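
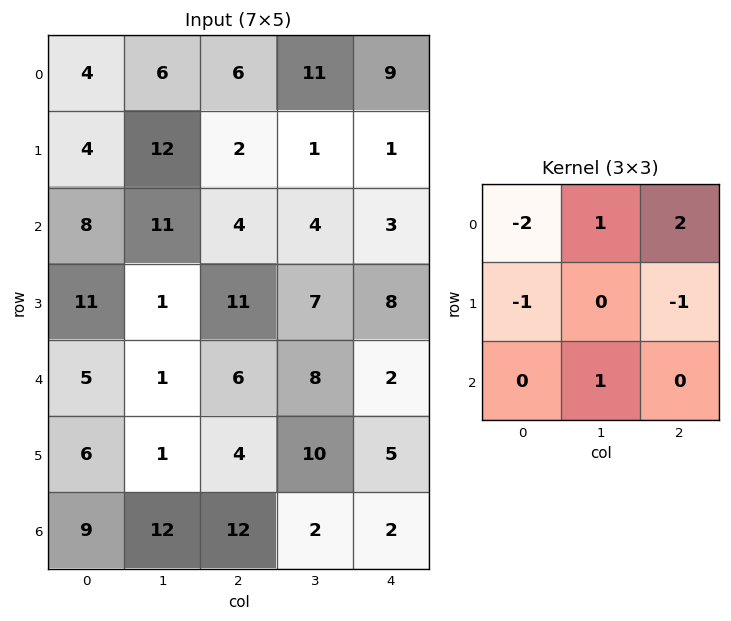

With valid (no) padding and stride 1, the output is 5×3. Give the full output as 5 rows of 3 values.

15 7 18
-3 -24 -1
-18 -12 -9
-9 18 3
5 21 -7

Output[0,0]: The receptive field on the input at this output position is [4 6 6 / 4 12 2 / 8 11 4]. Elementwise product with the kernel and sum: 4·-2 + 6·1 + 6·2 + 4·-1 + 2·-1 + 11·1.
Output[0,1]: The receptive field on the input at this output position is [6 6 11 / 12 2 1 / 11 4 4]. Elementwise product with the kernel and sum: 6·-2 + 6·1 + 11·2 + 12·-1 + 1·-1 + 4·1.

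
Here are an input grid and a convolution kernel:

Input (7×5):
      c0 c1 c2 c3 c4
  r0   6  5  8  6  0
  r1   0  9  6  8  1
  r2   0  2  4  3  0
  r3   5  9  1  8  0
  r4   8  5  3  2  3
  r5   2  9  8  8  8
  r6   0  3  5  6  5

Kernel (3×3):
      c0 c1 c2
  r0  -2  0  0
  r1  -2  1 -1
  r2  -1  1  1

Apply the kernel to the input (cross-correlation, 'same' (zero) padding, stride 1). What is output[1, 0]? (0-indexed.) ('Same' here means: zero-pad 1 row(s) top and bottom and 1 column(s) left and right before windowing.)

The receptive field on the zero-padded input at this output position is [0 6 5 / 0 0 9 / 0 0 2]. Elementwise product with the kernel and sum: 0·-2 + 0·-2 + 0·1 + 9·-1 + 0·-1 + 0·1 + 2·1.

-7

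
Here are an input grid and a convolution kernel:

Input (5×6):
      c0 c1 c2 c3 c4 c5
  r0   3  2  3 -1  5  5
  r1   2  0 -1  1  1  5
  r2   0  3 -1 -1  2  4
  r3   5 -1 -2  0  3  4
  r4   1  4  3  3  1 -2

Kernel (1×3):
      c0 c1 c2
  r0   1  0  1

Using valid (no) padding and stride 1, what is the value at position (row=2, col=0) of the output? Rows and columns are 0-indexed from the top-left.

-1

The receptive field on the input at this output position is [0 3 -1]. Elementwise product with the kernel and sum: 0·1 + -1·1.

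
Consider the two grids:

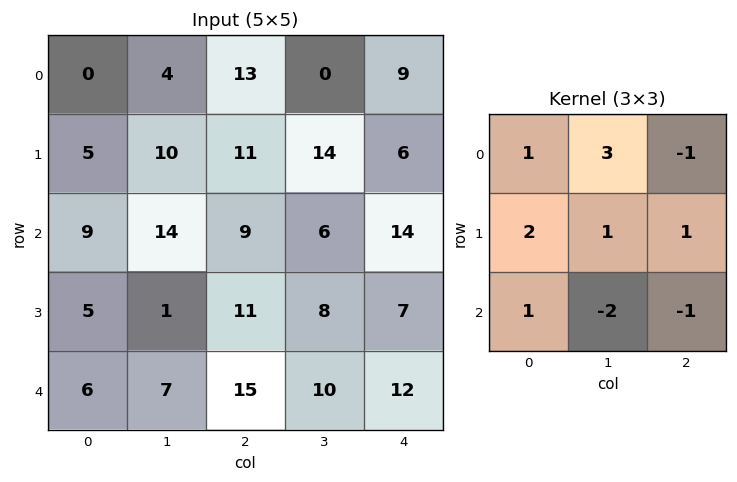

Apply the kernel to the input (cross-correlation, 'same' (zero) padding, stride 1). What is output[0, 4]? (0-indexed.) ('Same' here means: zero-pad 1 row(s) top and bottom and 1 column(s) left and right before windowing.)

11

The receptive field on the zero-padded input at this output position is [0 0 0 / 0 9 0 / 14 6 0]. Elementwise product with the kernel and sum: 0·1 + 0·3 + 0·-1 + 0·2 + 9·1 + 0·1 + 14·1 + 6·-2 + 0·-1.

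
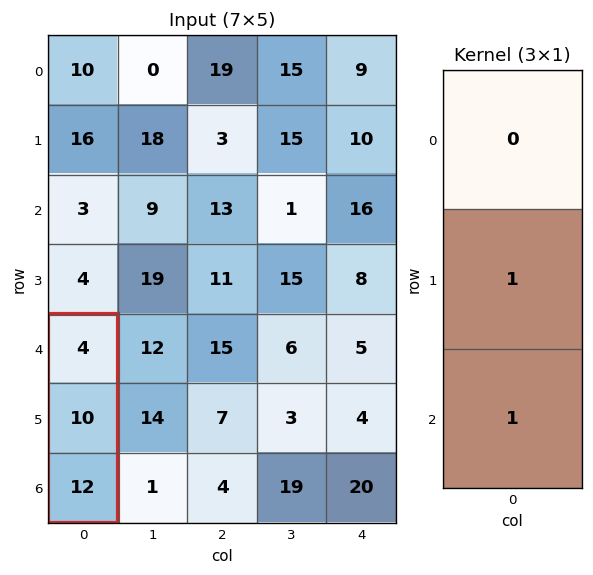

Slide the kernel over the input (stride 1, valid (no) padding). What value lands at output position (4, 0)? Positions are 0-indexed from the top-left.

22

The receptive field on the input at this output position is [4 / 10 / 12]. Elementwise product with the kernel and sum: 10·1 + 12·1.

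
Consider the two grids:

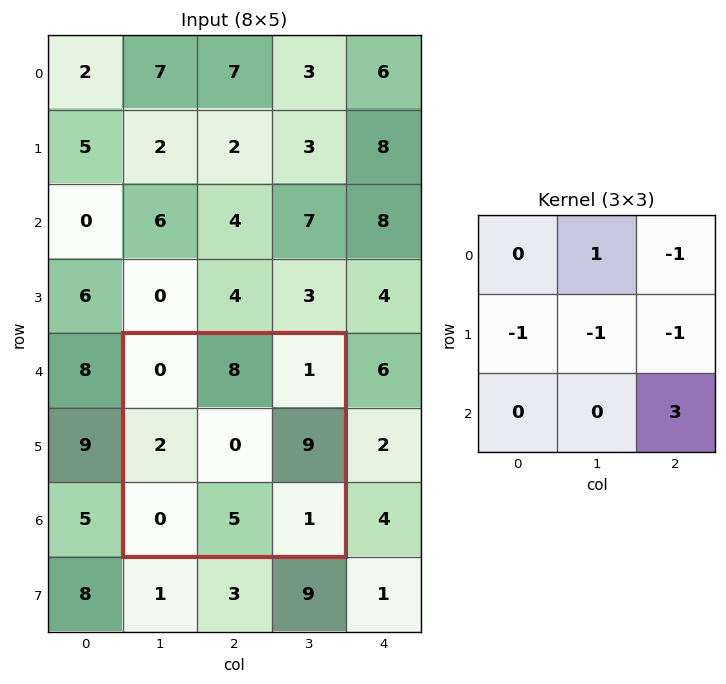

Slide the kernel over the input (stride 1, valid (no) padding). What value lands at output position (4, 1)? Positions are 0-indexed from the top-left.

The receptive field on the input at this output position is [0 8 1 / 2 0 9 / 0 5 1]. Elementwise product with the kernel and sum: 8·1 + 1·-1 + 2·-1 + 0·-1 + 9·-1 + 1·3.

-1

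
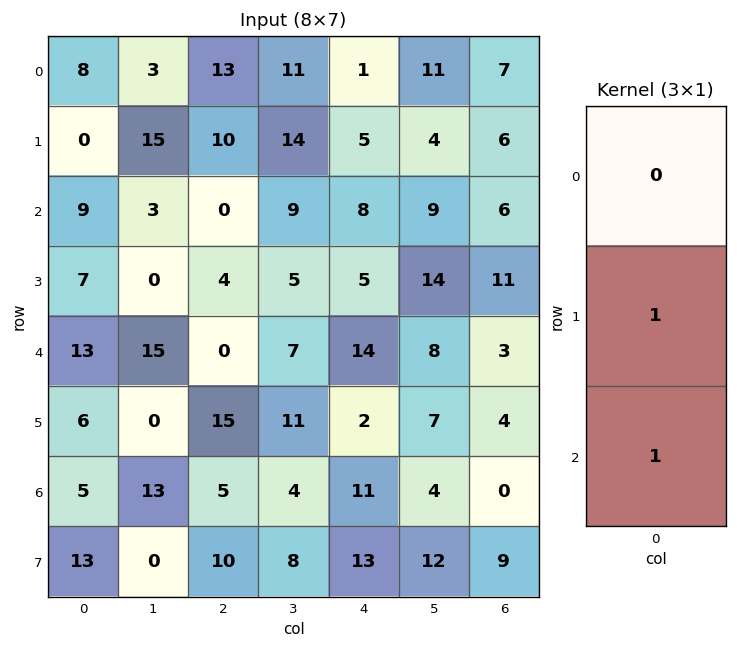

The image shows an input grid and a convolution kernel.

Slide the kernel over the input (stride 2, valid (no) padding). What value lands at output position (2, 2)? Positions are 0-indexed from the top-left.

13

The receptive field on the input at this output position is [14 / 2 / 11]. Elementwise product with the kernel and sum: 2·1 + 11·1.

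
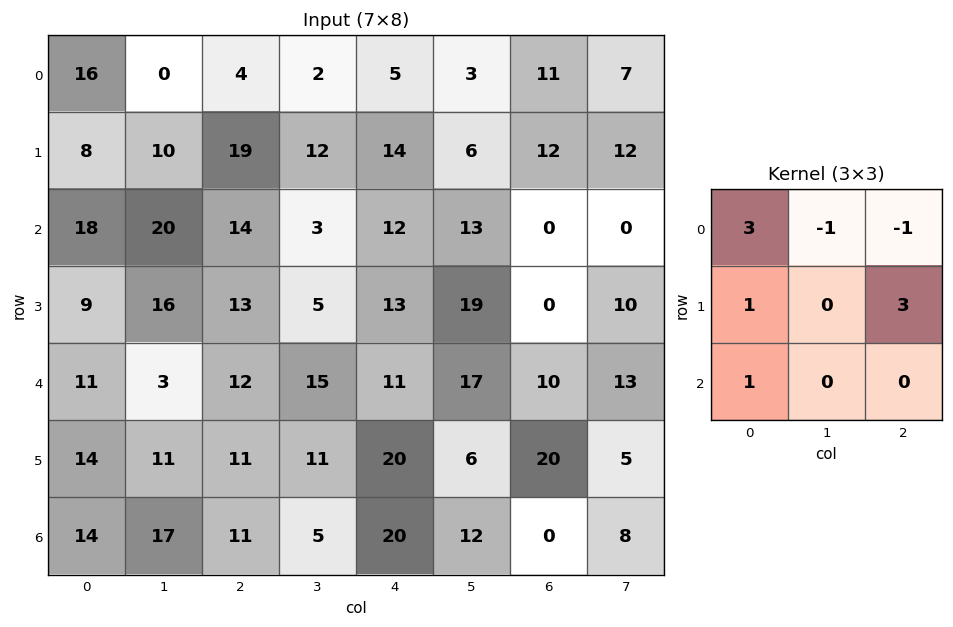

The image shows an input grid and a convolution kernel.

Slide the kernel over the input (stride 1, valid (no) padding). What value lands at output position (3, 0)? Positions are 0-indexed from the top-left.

The receptive field on the input at this output position is [9 16 13 / 11 3 12 / 14 11 11]. Elementwise product with the kernel and sum: 9·3 + 16·-1 + 13·-1 + 11·1 + 12·3 + 14·1.

59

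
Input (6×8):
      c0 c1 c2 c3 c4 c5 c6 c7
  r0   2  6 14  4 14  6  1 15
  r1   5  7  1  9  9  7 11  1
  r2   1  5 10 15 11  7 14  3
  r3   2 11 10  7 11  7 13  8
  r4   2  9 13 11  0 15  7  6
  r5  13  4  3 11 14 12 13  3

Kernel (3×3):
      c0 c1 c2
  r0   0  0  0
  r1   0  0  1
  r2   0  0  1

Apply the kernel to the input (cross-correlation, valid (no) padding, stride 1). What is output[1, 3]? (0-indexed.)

14

The receptive field on the input at this output position is [9 9 7 / 15 11 7 / 7 11 7]. Elementwise product with the kernel and sum: 7·1 + 7·1.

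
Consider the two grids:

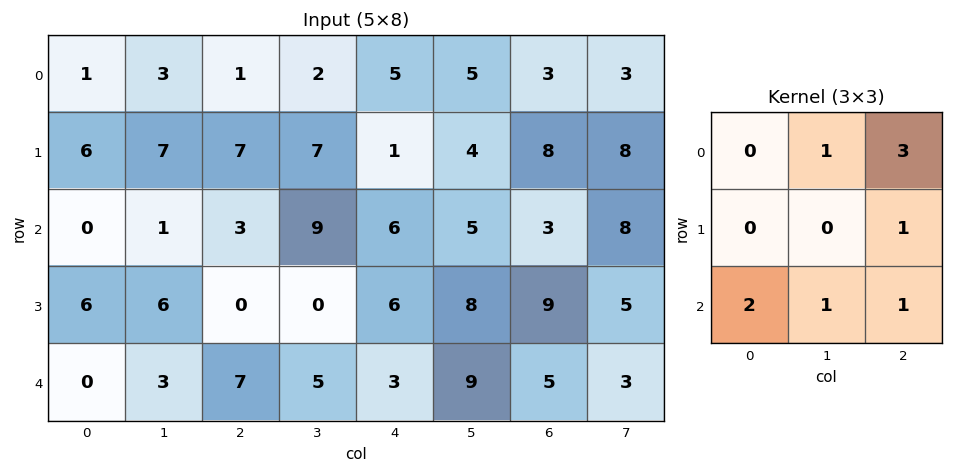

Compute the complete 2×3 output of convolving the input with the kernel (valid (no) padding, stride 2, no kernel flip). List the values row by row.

17 39 42
20 55 43

Output[0,0]: The receptive field on the input at this output position is [1 3 1 / 6 7 7 / 0 1 3]. Elementwise product with the kernel and sum: 3·1 + 1·3 + 7·1 + 0·2 + 1·1 + 3·1.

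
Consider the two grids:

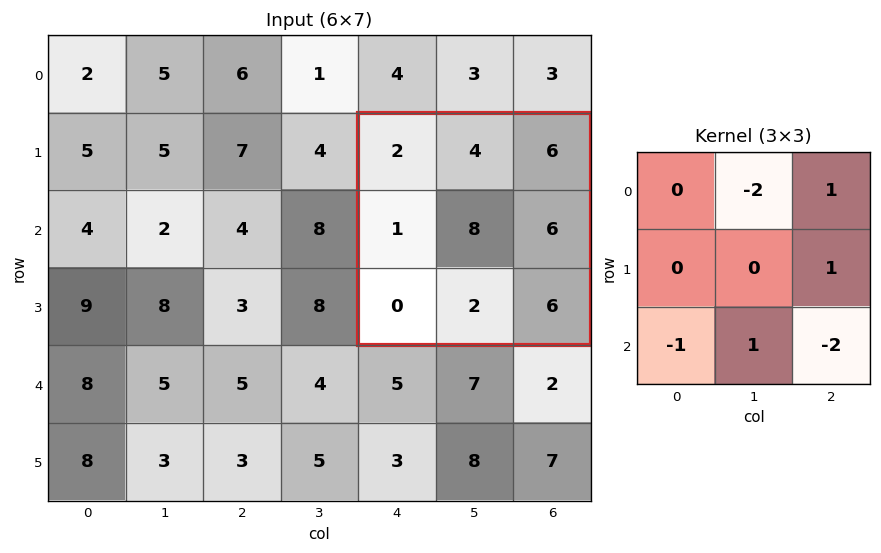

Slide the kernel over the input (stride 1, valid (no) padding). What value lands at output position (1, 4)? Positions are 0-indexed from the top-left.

-6

The receptive field on the input at this output position is [2 4 6 / 1 8 6 / 0 2 6]. Elementwise product with the kernel and sum: 4·-2 + 6·1 + 6·1 + 0·-1 + 2·1 + 6·-2.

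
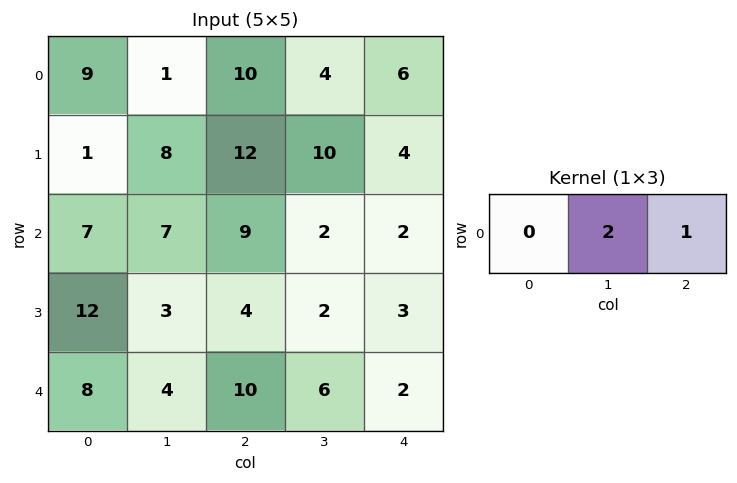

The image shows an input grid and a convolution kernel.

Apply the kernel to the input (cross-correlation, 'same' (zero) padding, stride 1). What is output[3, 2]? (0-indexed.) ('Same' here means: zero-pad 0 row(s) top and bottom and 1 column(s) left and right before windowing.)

The receptive field on the zero-padded input at this output position is [3 4 2]. Elementwise product with the kernel and sum: 4·2 + 2·1.

10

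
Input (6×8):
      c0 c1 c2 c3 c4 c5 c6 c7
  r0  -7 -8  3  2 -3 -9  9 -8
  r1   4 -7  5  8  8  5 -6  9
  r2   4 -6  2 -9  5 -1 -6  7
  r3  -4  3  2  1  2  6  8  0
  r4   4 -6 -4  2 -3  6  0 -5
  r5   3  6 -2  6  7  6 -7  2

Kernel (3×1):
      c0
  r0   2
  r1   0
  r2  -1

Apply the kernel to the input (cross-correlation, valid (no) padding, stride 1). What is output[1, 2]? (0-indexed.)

The receptive field on the input at this output position is [5 / 2 / 2]. Elementwise product with the kernel and sum: 5·2 + 2·-1.

8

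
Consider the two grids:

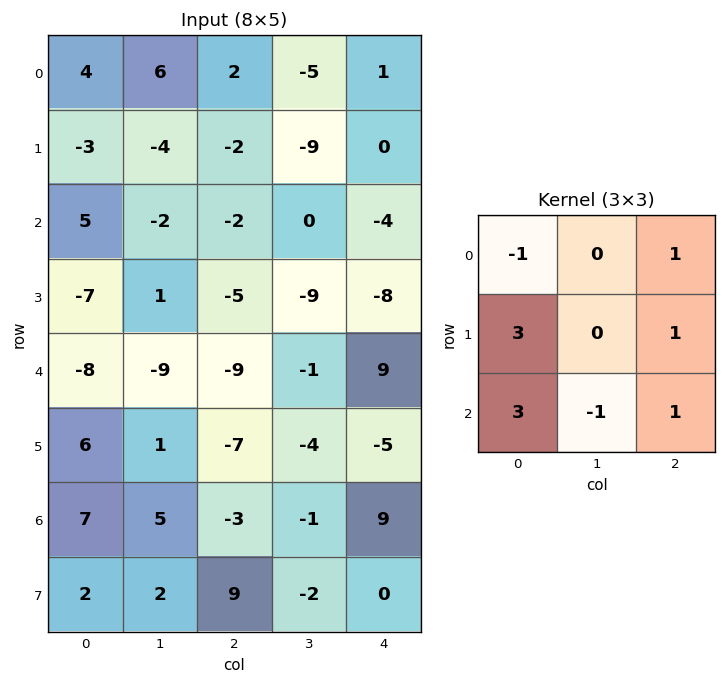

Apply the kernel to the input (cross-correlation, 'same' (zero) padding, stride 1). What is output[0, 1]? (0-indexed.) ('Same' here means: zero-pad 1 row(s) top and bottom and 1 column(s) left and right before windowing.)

7

The receptive field on the zero-padded input at this output position is [0 0 0 / 4 6 2 / -3 -4 -2]. Elementwise product with the kernel and sum: 0·-1 + 0·1 + 4·3 + 2·1 + -3·3 + -4·-1 + -2·1.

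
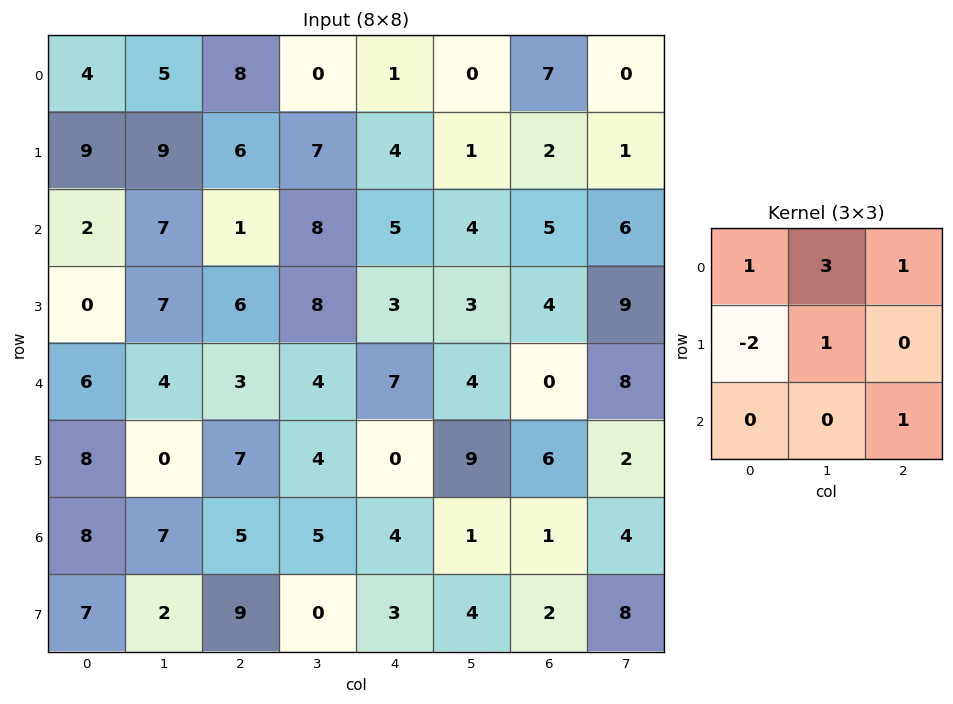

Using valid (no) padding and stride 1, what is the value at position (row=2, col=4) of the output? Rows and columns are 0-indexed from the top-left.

19

The receptive field on the input at this output position is [5 4 5 / 3 3 4 / 7 4 0]. Elementwise product with the kernel and sum: 5·1 + 4·3 + 5·1 + 3·-2 + 3·1 + 0·1.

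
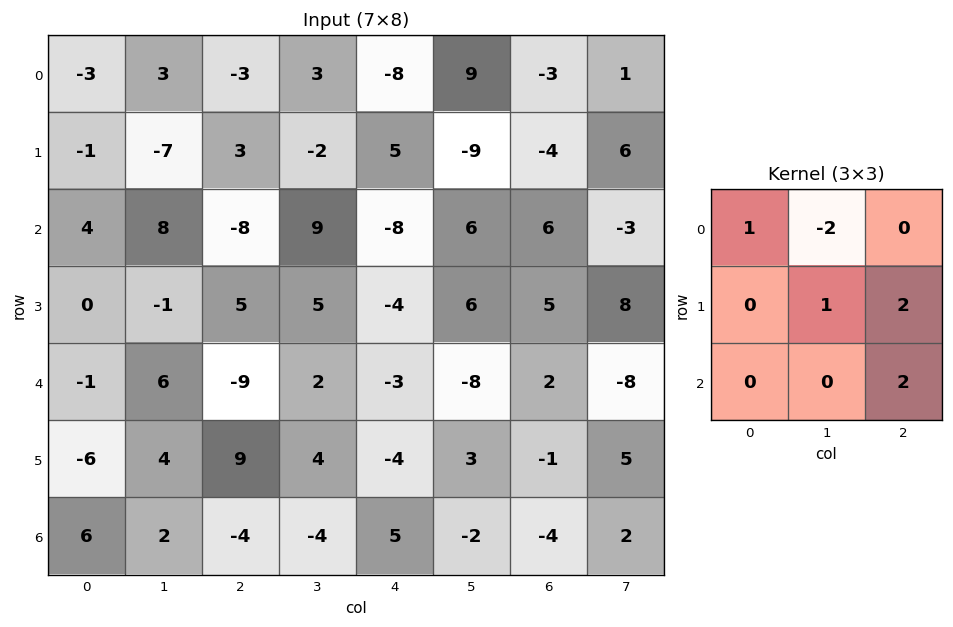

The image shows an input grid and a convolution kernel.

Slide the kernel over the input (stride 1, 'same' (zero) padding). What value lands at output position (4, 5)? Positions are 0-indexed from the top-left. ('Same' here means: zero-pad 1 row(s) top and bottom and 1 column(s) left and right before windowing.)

The receptive field on the zero-padded input at this output position is [-4 6 5 / -3 -8 2 / -4 3 -1]. Elementwise product with the kernel and sum: -4·1 + 6·-2 + -8·1 + 2·2 + -1·2.

-22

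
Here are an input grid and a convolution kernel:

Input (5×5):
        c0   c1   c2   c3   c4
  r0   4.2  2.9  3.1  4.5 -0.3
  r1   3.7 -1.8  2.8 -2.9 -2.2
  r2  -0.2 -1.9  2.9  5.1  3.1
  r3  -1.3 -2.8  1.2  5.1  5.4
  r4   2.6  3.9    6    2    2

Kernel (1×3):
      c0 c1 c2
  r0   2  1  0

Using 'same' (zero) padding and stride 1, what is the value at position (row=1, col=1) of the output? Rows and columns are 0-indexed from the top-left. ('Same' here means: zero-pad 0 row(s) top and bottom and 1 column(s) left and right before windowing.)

The receptive field on the zero-padded input at this output position is [3.7 -1.8 2.8]. Elementwise product with the kernel and sum: 3.7·2 + -1.8·1.

5.6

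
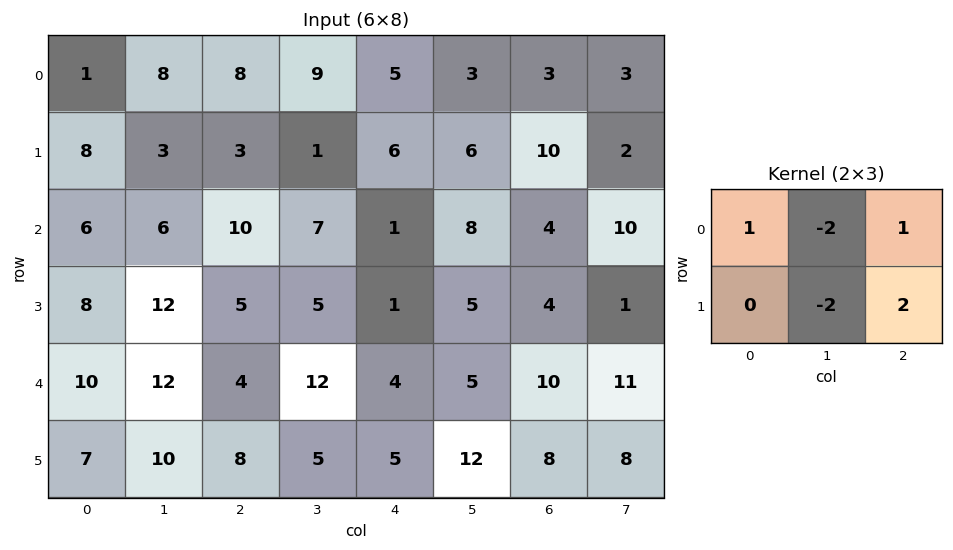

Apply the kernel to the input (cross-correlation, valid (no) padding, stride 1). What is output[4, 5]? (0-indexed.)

The receptive field on the input at this output position is [5 10 11 / 12 8 8]. Elementwise product with the kernel and sum: 5·1 + 10·-2 + 11·1 + 8·-2 + 8·2.

-4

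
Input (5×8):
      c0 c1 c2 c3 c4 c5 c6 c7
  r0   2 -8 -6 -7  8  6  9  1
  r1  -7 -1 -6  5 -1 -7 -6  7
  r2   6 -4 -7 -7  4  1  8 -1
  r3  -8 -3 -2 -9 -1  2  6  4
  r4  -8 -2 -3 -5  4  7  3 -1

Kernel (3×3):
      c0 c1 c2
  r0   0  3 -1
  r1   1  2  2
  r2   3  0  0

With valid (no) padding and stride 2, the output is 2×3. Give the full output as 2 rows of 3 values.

-21 -48 -6
-47 -56 22

Output[0,0]: The receptive field on the input at this output position is [2 -8 -6 / -7 -1 -6 / 6 -4 -7]. Elementwise product with the kernel and sum: -8·3 + -6·-1 + -7·1 + -1·2 + -6·2 + 6·3.
Output[0,1]: The receptive field on the input at this output position is [-6 -7 8 / -6 5 -1 / -7 -7 4]. Elementwise product with the kernel and sum: -7·3 + 8·-1 + -6·1 + 5·2 + -1·2 + -7·3.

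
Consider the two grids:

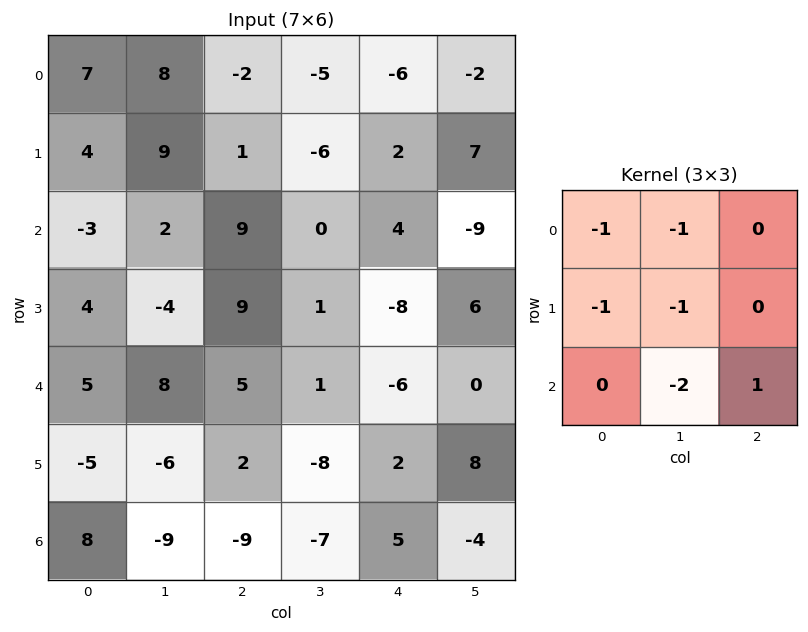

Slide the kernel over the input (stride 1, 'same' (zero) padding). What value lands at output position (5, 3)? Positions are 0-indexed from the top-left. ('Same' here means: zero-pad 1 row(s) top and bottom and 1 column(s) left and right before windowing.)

19

The receptive field on the zero-padded input at this output position is [5 1 -6 / 2 -8 2 / -9 -7 5]. Elementwise product with the kernel and sum: 5·-1 + 1·-1 + 2·-1 + -8·-1 + -7·-2 + 5·1.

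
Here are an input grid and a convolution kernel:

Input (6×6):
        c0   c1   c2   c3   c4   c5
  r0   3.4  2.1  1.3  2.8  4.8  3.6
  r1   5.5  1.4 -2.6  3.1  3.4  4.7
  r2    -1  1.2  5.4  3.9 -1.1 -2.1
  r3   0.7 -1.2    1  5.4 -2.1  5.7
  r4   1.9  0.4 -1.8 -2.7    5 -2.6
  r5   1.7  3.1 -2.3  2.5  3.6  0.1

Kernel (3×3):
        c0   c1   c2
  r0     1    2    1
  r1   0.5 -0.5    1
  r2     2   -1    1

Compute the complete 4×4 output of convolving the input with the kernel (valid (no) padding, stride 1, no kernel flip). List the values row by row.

Output[0,0]: The receptive field on the input at this output position is [3.4 2.1 1.3 / 5.5 1.4 -2.6 / -1 1.2 5.4]. Elementwise product with the kernel and sum: 3.4·1 + 2.1·2 + 1.3·1 + 5.5·0.5 + 1.4·-0.5 + -2.6·1 + -1·2 + 1.2·-1 + 5.4·1.

10.55 13.5 18.05 27.35
13.6 3.1 1.15 33.6
10.35 20.1 11.9 -3.95
-3.75 15.6 11.65 1.95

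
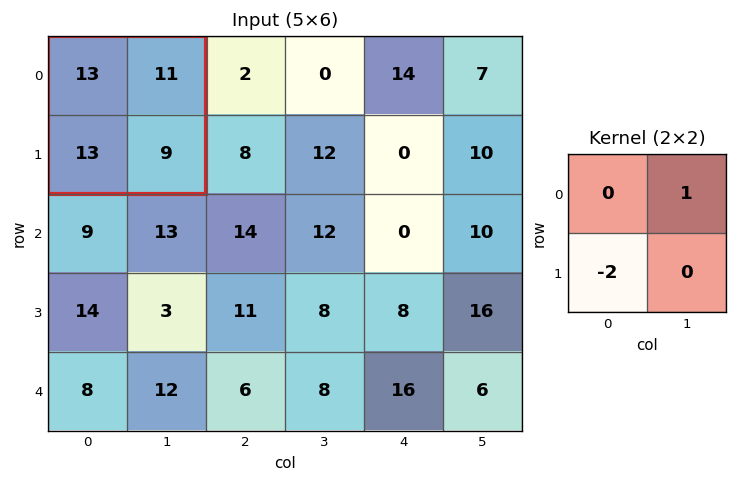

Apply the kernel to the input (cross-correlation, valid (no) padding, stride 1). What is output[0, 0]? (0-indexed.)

-15

The receptive field on the input at this output position is [13 11 / 13 9]. Elementwise product with the kernel and sum: 11·1 + 13·-2.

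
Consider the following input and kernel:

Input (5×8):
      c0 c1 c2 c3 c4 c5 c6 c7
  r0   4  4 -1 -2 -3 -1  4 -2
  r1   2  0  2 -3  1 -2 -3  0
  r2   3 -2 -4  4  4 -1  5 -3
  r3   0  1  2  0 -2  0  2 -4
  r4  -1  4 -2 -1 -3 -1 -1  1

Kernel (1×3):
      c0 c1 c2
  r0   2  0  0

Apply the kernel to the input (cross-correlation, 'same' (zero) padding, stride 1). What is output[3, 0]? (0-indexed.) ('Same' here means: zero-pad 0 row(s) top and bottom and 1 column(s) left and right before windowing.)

0

The receptive field on the zero-padded input at this output position is [0 0 1]. Elementwise product with the kernel and sum: 0·2.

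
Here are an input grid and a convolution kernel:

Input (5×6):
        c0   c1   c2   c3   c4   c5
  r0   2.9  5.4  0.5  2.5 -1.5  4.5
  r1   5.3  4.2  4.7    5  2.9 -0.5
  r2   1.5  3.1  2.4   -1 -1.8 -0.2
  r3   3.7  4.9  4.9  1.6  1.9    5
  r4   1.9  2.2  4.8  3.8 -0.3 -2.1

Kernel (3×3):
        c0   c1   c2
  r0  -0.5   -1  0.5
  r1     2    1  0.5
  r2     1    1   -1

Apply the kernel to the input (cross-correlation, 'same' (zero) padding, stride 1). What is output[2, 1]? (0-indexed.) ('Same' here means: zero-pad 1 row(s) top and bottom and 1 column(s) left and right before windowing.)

The receptive field on the zero-padded input at this output position is [5.3 4.2 4.7 / 1.5 3.1 2.4 / 3.7 4.9 4.9]. Elementwise product with the kernel and sum: 5.3·-0.5 + 4.2·-1 + 4.7·0.5 + 1.5·2 + 3.1·1 + 2.4·0.5 + 3.7·1 + 4.9·1 + 4.9·-1.

6.5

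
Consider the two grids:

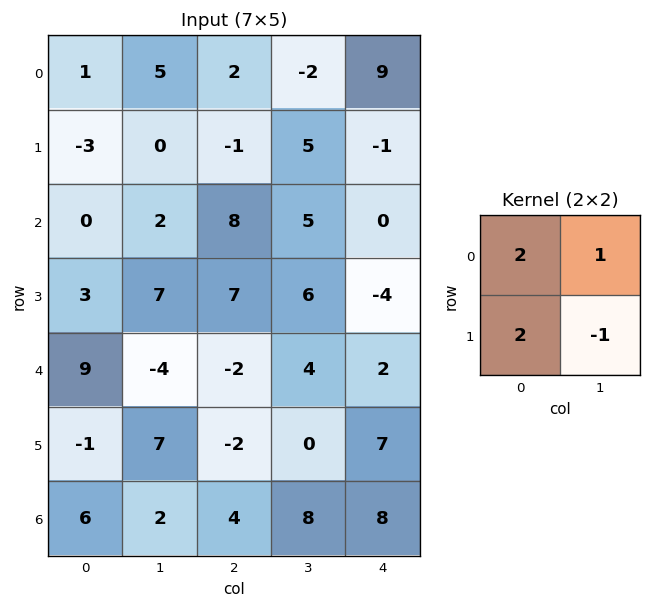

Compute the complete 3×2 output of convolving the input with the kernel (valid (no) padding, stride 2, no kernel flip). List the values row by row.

1 -5
1 29
5 -4

Output[0,0]: The receptive field on the input at this output position is [1 5 / -3 0]. Elementwise product with the kernel and sum: 1·2 + 5·1 + -3·2 + 0·-1.
Output[0,1]: The receptive field on the input at this output position is [2 -2 / -1 5]. Elementwise product with the kernel and sum: 2·2 + -2·1 + -1·2 + 5·-1.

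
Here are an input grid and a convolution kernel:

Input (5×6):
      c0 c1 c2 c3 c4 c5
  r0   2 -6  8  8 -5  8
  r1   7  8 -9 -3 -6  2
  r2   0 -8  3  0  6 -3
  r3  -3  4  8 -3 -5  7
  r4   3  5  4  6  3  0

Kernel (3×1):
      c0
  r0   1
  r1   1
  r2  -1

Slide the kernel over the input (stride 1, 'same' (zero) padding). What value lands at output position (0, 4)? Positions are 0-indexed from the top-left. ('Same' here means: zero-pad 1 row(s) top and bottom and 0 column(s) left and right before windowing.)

The receptive field on the zero-padded input at this output position is [0 / -5 / -6]. Elementwise product with the kernel and sum: 0·1 + -5·1 + -6·-1.

1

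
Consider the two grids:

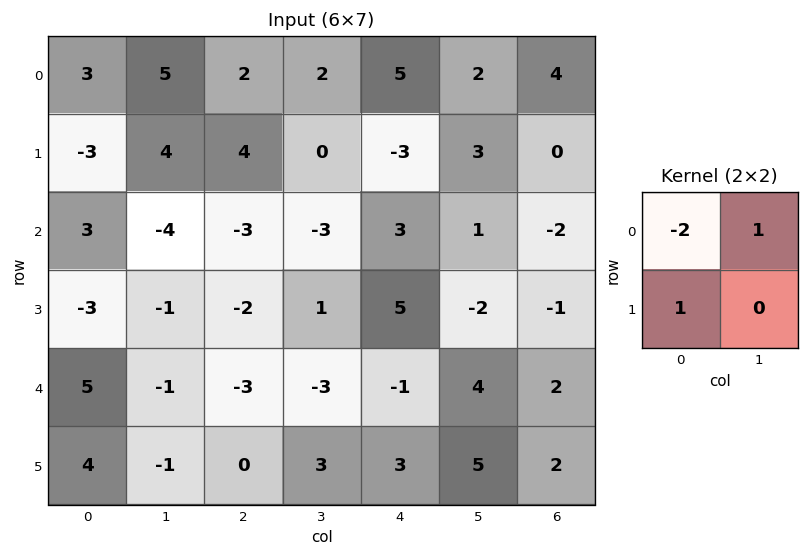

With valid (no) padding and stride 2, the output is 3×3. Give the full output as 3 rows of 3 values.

-4 2 -11
-13 1 0
-7 3 9

Output[0,0]: The receptive field on the input at this output position is [3 5 / -3 4]. Elementwise product with the kernel and sum: 3·-2 + 5·1 + -3·1.
Output[0,1]: The receptive field on the input at this output position is [2 2 / 4 0]. Elementwise product with the kernel and sum: 2·-2 + 2·1 + 4·1.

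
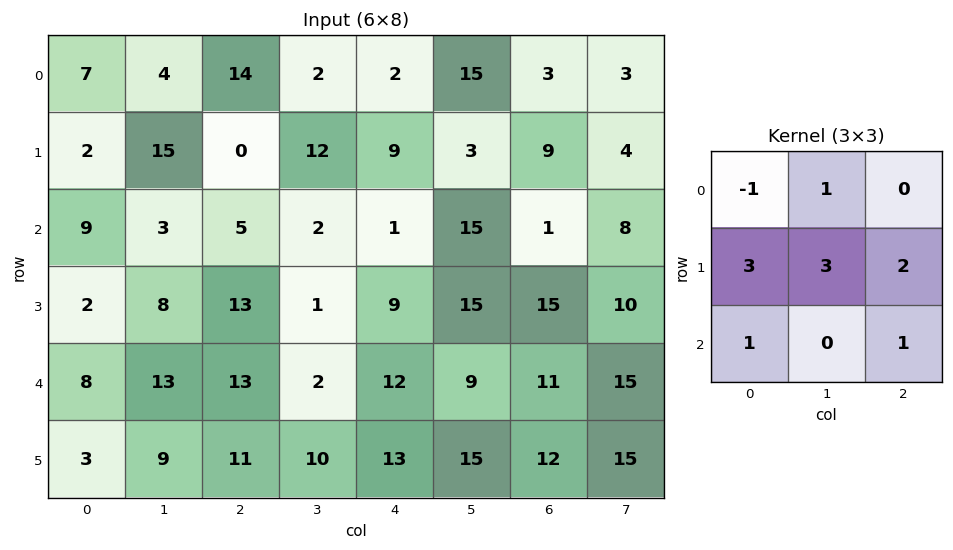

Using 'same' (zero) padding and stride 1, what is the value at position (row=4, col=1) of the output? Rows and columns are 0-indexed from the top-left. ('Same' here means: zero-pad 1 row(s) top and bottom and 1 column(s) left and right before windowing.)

109

The receptive field on the zero-padded input at this output position is [2 8 13 / 8 13 13 / 3 9 11]. Elementwise product with the kernel and sum: 2·-1 + 8·1 + 8·3 + 13·3 + 13·2 + 3·1 + 11·1.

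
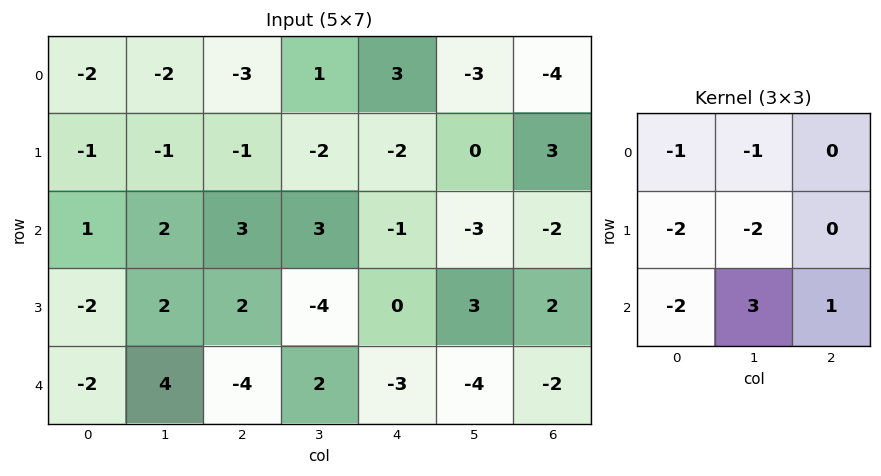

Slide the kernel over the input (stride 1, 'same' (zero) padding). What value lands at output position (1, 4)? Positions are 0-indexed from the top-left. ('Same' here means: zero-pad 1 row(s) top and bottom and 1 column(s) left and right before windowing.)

-8

The receptive field on the zero-padded input at this output position is [1 3 -3 / -2 -2 0 / 3 -1 -3]. Elementwise product with the kernel and sum: 1·-1 + 3·-1 + -2·-2 + -2·-2 + 3·-2 + -1·3 + -3·1.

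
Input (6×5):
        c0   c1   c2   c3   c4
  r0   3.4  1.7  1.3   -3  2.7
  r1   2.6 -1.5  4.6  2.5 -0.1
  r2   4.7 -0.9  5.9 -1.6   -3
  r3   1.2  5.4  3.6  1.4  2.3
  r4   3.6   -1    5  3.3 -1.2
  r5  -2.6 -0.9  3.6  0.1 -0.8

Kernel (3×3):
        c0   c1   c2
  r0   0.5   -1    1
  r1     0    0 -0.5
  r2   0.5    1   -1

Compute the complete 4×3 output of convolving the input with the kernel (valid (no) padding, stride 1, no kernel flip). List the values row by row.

-5.45 2.35 10.75
6.85 2.85 2.1
3.15 -7.45 7.4
-9.5 1.9 6

Output[0,0]: The receptive field on the input at this output position is [3.4 1.7 1.3 / 2.6 -1.5 4.6 / 4.7 -0.9 5.9]. Elementwise product with the kernel and sum: 3.4·0.5 + 1.7·-1 + 1.3·1 + 4.6·-0.5 + 4.7·0.5 + -0.9·1 + 5.9·-1.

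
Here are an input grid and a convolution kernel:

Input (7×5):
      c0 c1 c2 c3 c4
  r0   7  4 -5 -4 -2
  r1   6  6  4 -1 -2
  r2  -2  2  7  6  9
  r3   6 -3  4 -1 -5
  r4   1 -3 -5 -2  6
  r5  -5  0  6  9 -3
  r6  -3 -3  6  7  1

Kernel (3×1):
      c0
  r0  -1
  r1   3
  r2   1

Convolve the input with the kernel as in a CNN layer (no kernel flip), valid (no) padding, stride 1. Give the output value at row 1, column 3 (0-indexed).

The receptive field on the input at this output position is [-1 / 6 / -1]. Elementwise product with the kernel and sum: -1·-1 + 6·3 + -1·1.

18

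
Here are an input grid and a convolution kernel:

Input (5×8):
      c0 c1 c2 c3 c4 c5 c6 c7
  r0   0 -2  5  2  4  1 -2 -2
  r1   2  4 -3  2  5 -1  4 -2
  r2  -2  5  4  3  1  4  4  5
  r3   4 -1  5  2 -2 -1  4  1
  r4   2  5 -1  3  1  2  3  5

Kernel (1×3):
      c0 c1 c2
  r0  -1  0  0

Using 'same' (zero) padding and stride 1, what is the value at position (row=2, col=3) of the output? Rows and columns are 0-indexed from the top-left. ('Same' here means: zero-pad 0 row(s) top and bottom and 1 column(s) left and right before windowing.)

-4

The receptive field on the zero-padded input at this output position is [4 3 1]. Elementwise product with the kernel and sum: 4·-1.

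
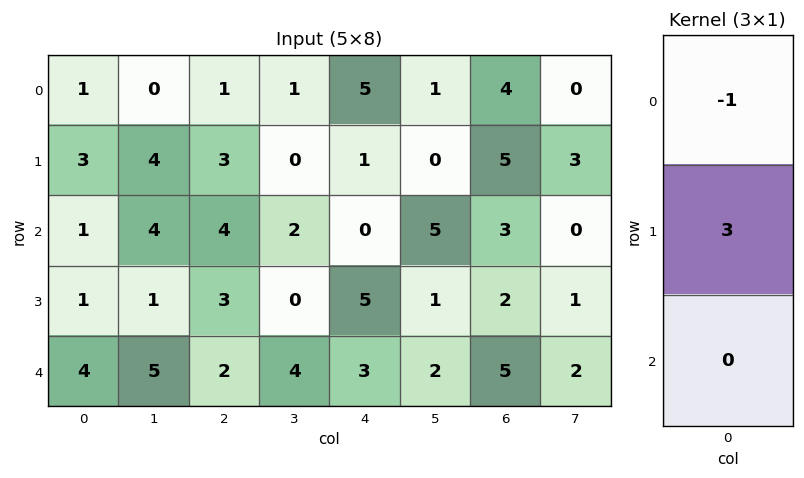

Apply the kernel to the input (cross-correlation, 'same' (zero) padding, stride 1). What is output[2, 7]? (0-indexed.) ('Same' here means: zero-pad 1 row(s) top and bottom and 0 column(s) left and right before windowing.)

-3

The receptive field on the zero-padded input at this output position is [3 / 0 / 1]. Elementwise product with the kernel and sum: 3·-1 + 0·3.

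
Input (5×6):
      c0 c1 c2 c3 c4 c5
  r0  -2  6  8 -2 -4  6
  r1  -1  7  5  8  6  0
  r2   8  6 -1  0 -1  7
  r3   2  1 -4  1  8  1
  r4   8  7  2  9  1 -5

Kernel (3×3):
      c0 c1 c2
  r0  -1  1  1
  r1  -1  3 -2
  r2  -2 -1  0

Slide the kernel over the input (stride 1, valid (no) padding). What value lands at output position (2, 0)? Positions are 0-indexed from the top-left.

-17

The receptive field on the input at this output position is [8 6 -1 / 2 1 -4 / 8 7 2]. Elementwise product with the kernel and sum: 8·-1 + 6·1 + -1·1 + 2·-1 + 1·3 + -4·-2 + 8·-2 + 7·-1.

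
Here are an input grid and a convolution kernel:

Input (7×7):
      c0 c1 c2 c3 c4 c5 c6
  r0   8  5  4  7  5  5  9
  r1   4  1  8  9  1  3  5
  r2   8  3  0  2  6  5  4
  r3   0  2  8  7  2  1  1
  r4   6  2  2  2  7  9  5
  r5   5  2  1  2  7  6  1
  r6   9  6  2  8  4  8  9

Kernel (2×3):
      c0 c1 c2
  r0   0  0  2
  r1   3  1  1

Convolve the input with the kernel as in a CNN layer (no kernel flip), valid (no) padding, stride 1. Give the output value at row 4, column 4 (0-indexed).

The receptive field on the input at this output position is [7 9 5 / 7 6 1]. Elementwise product with the kernel and sum: 5·2 + 7·3 + 6·1 + 1·1.

38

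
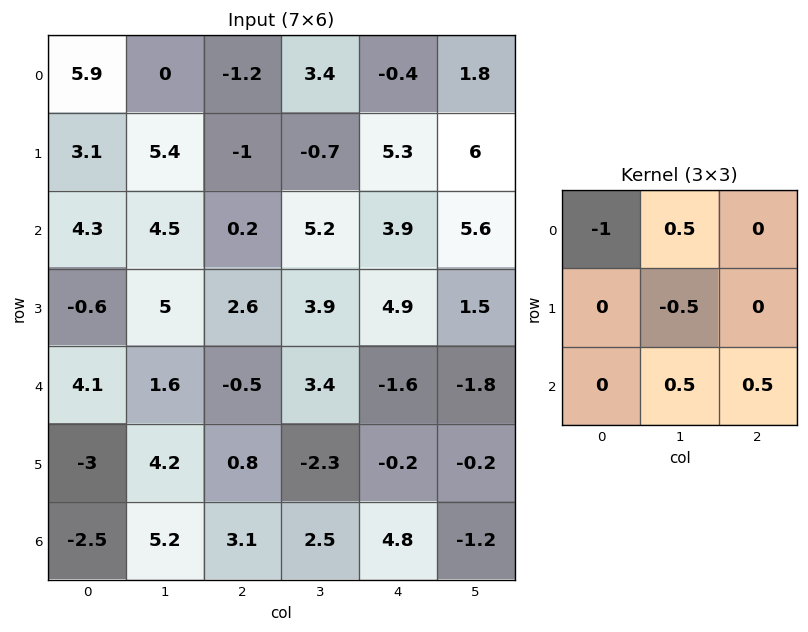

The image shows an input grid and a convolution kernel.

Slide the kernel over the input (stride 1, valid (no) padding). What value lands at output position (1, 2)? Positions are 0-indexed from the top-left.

2.45

The receptive field on the input at this output position is [-1 -0.7 5.3 / 0.2 5.2 3.9 / 2.6 3.9 4.9]. Elementwise product with the kernel and sum: -1·-1 + -0.7·0.5 + 5.2·-0.5 + 3.9·0.5 + 4.9·0.5.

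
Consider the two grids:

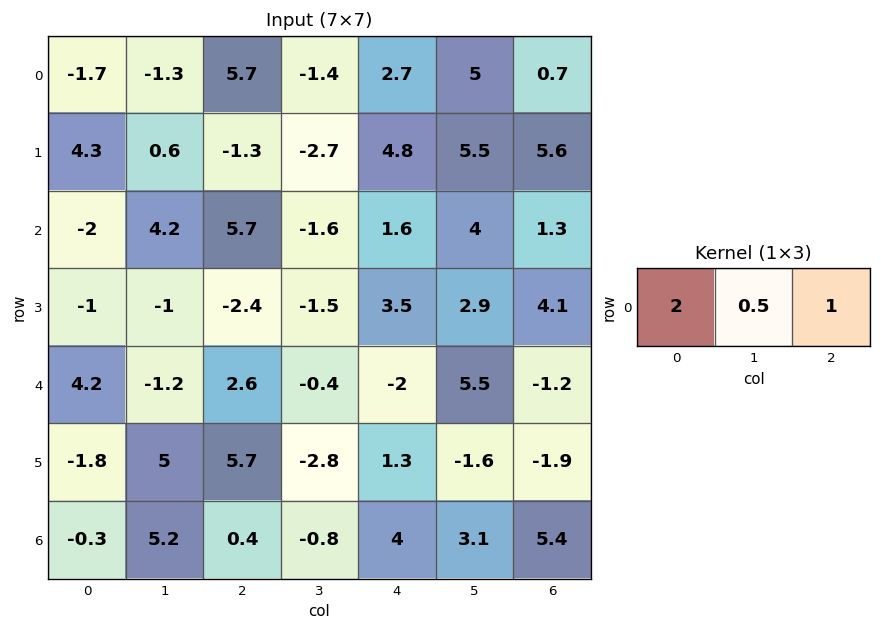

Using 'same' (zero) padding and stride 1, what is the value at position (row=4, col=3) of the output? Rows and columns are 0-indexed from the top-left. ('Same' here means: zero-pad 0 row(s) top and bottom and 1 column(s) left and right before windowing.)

3

The receptive field on the zero-padded input at this output position is [2.6 -0.4 -2]. Elementwise product with the kernel and sum: 2.6·2 + -0.4·0.5 + -2·1.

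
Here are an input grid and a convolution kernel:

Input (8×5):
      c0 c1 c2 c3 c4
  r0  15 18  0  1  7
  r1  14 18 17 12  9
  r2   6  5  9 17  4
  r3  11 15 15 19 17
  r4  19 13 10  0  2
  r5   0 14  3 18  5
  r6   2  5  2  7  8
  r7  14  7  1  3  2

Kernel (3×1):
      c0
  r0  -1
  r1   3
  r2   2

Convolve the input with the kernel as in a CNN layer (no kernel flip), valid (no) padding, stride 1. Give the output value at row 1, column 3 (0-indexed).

77

The receptive field on the input at this output position is [12 / 17 / 19]. Elementwise product with the kernel and sum: 12·-1 + 17·3 + 19·2.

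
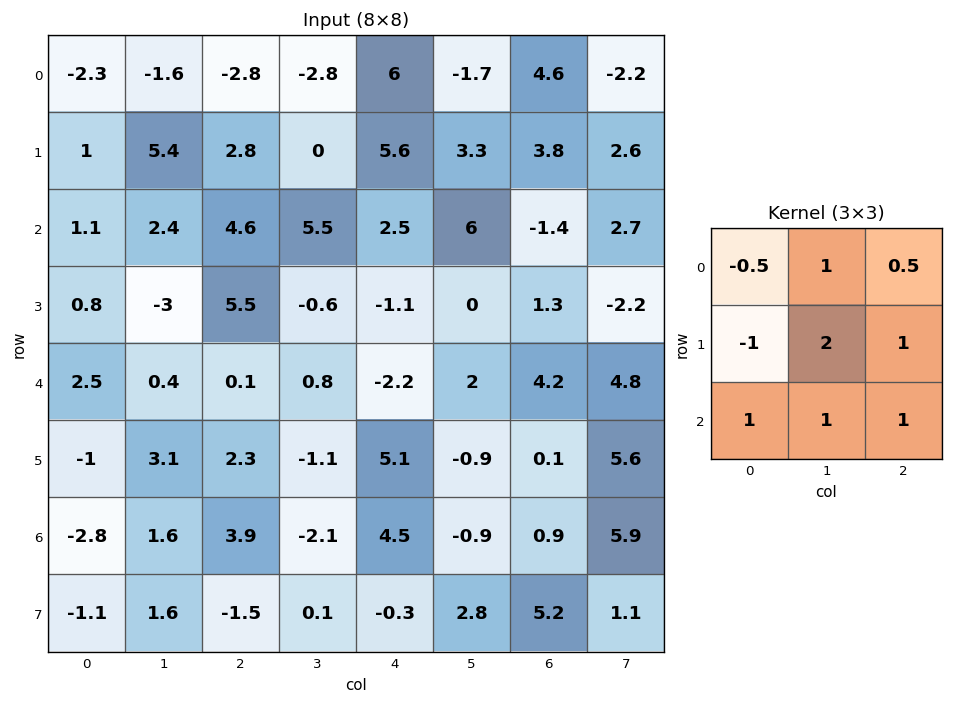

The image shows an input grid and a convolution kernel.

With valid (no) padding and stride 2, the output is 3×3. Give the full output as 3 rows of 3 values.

Output[0,0]: The receptive field on the input at this output position is [-2.3 -1.6 -2.8 / 1 5.4 2.8 / 1.1 2.4 4.6]. Elementwise product with the kernel and sum: -2.3·-0.5 + -1.6·1 + -2.8·0.5 + 1·-1 + 5.4·2 + 2.8·1 + 1.1·1 + 2.4·1 + 4.6·1.

18.85 17 9.5
5.85 -4.65 10.45
11.4 6.55 2.9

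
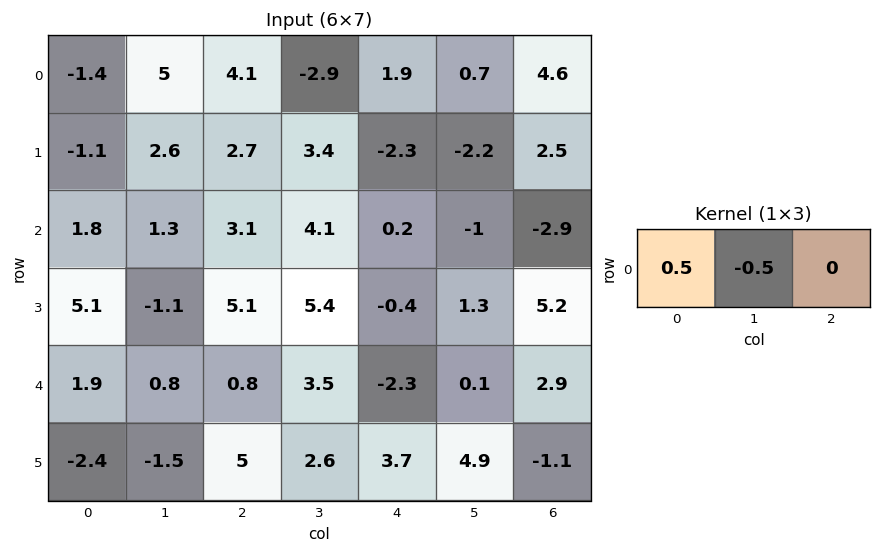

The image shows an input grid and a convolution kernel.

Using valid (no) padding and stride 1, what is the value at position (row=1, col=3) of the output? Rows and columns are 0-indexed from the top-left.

The receptive field on the input at this output position is [3.4 -2.3 -2.2]. Elementwise product with the kernel and sum: 3.4·0.5 + -2.3·-0.5.

2.85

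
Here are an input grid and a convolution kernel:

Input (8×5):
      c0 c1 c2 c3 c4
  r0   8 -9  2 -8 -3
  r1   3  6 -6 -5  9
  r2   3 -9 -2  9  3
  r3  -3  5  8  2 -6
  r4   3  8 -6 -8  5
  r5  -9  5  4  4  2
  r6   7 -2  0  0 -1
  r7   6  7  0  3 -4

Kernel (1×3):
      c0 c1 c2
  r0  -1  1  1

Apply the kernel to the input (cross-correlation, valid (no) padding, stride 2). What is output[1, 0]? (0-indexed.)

-14

The receptive field on the input at this output position is [3 -9 -2]. Elementwise product with the kernel and sum: 3·-1 + -9·1 + -2·1.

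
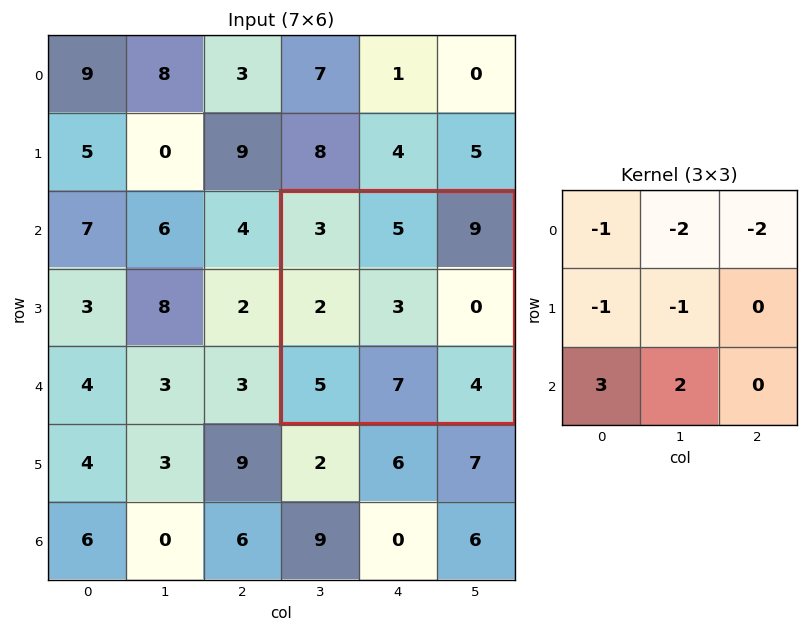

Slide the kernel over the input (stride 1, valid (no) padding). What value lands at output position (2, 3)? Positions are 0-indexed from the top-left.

The receptive field on the input at this output position is [3 5 9 / 2 3 0 / 5 7 4]. Elementwise product with the kernel and sum: 3·-1 + 5·-2 + 9·-2 + 2·-1 + 3·-1 + 5·3 + 7·2.

-7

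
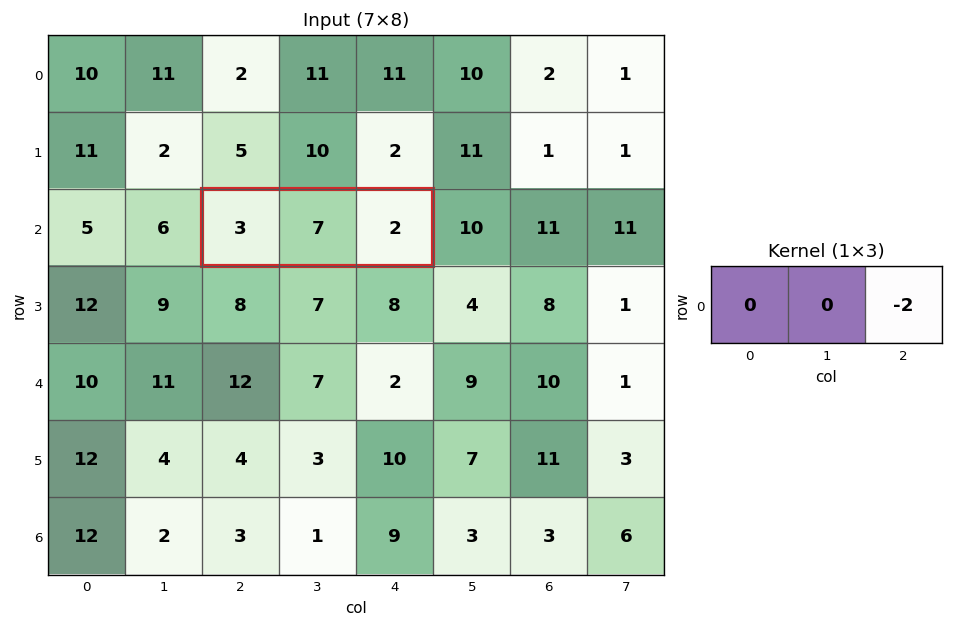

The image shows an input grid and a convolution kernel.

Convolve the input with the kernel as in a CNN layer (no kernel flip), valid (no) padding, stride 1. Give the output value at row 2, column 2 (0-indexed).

The receptive field on the input at this output position is [3 7 2]. Elementwise product with the kernel and sum: 2·-2.

-4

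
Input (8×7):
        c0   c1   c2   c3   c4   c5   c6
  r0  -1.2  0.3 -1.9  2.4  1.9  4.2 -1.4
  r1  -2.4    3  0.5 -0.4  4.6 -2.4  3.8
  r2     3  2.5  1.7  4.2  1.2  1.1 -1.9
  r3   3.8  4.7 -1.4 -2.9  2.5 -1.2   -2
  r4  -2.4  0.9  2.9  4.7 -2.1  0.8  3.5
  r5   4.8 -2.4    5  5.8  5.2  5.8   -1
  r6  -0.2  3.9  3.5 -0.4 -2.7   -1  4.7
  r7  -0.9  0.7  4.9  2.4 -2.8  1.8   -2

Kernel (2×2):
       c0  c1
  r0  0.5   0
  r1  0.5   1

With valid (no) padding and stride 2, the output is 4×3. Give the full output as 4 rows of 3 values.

Output[0,0]: The receptive field on the input at this output position is [-1.2 0.3 / -2.4 3]. Elementwise product with the kernel and sum: -1.2·0.5 + -2.4·0.5 + 3·1.

1.2 -1.1 0.85
8.1 -2.75 0.65
-1.2 9.75 7.35
0.15 6.6 -0.95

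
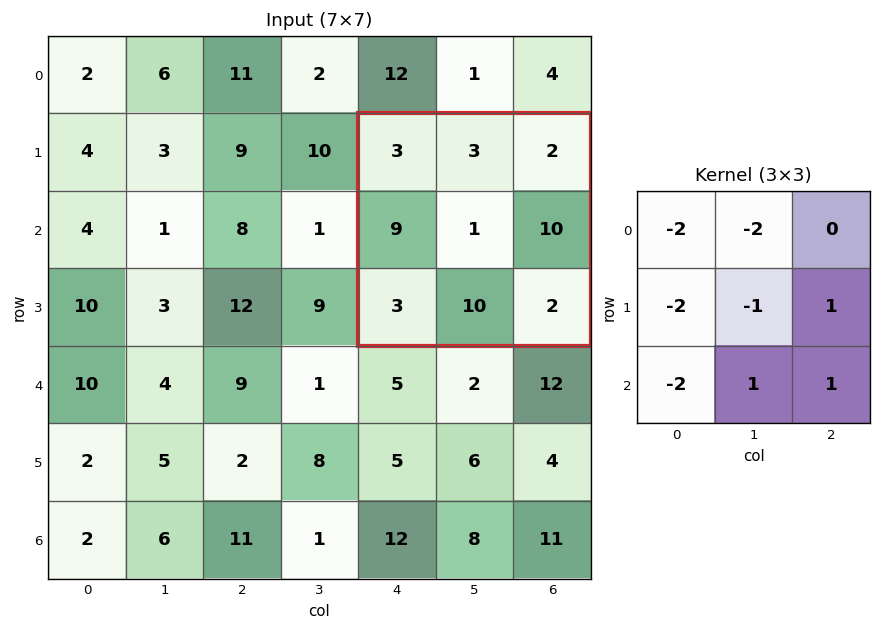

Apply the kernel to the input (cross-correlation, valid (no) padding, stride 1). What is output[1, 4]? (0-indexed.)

-15

The receptive field on the input at this output position is [3 3 2 / 9 1 10 / 3 10 2]. Elementwise product with the kernel and sum: 3·-2 + 3·-2 + 9·-2 + 1·-1 + 10·1 + 3·-2 + 10·1 + 2·1.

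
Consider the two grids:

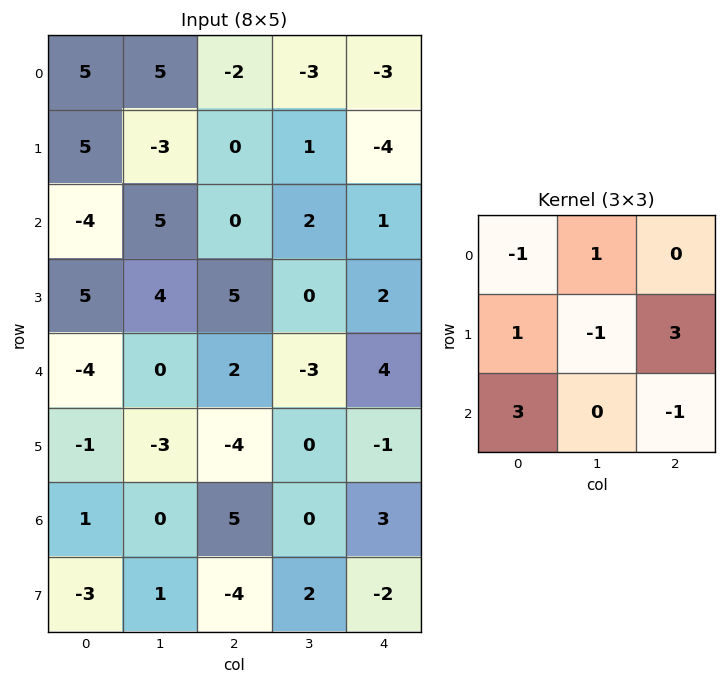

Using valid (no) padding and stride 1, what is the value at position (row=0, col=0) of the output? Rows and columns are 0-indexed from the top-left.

The receptive field on the input at this output position is [5 5 -2 / 5 -3 0 / -4 5 0]. Elementwise product with the kernel and sum: 5·-1 + 5·1 + 5·1 + -3·-1 + 0·3 + -4·3 + 0·-1.

-4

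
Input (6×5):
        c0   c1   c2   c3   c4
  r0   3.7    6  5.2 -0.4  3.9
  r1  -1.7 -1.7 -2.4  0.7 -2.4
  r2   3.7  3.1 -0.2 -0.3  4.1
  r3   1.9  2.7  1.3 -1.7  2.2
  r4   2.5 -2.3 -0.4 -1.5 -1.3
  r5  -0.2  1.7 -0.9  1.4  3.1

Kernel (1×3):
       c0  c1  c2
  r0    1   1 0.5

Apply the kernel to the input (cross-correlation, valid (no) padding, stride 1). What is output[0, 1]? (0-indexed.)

11

The receptive field on the input at this output position is [6 5.2 -0.4]. Elementwise product with the kernel and sum: 6·1 + 5.2·1 + -0.4·0.5.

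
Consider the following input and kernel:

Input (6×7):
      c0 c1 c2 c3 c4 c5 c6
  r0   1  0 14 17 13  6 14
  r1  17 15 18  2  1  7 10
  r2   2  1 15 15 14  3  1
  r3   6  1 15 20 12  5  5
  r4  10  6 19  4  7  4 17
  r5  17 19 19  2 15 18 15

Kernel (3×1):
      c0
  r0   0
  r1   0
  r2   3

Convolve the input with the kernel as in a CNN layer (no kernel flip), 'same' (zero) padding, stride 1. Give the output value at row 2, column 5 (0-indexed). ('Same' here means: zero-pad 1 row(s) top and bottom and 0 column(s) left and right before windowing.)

The receptive field on the zero-padded input at this output position is [7 / 3 / 5]. Elementwise product with the kernel and sum: 5·3.

15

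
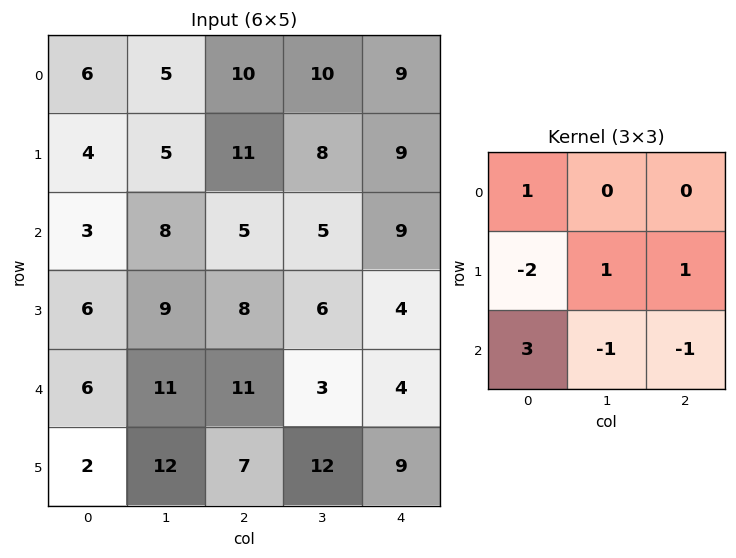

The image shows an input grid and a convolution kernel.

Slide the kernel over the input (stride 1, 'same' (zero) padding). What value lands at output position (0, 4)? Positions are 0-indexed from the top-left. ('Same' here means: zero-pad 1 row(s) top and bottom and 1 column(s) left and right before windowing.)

4

The receptive field on the zero-padded input at this output position is [0 0 0 / 10 9 0 / 8 9 0]. Elementwise product with the kernel and sum: 0·1 + 10·-2 + 9·1 + 0·1 + 8·3 + 9·-1 + 0·-1.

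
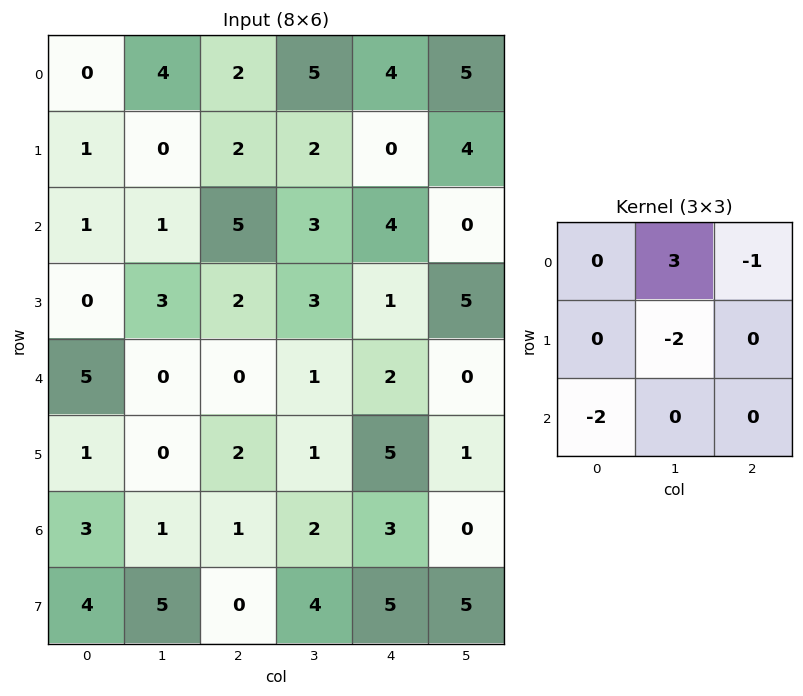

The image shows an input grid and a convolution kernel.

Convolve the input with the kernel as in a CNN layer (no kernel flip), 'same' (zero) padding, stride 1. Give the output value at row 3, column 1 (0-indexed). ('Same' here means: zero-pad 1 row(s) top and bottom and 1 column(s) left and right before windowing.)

-18

The receptive field on the zero-padded input at this output position is [1 1 5 / 0 3 2 / 5 0 0]. Elementwise product with the kernel and sum: 1·3 + 5·-1 + 3·-2 + 5·-2.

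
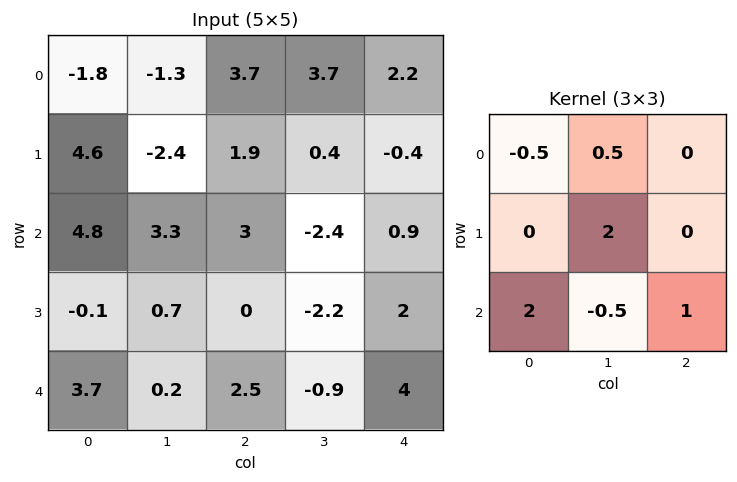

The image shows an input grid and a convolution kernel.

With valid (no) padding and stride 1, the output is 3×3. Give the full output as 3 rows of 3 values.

Output[0,0]: The receptive field on the input at this output position is [-1.8 -1.3 3.7 / 4.6 -2.4 1.9 / 4.8 3.3 3]. Elementwise product with the kernel and sum: -1.8·-0.5 + -1.3·0.5 + -2.4·2 + 4.8·2 + 3.3·-0.5 + 3·1.

6.4 9 8.9
2.55 7.35 -2.45
10.45 -1.9 2.35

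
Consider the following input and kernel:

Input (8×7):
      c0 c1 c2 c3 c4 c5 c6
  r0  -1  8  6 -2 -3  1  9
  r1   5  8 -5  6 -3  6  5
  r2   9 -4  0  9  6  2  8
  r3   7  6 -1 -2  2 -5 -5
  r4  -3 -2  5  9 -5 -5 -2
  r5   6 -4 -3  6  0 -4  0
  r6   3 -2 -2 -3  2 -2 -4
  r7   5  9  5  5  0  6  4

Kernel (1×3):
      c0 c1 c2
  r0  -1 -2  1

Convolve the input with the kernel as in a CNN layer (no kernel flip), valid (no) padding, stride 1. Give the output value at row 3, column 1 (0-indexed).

The receptive field on the input at this output position is [6 -1 -2]. Elementwise product with the kernel and sum: 6·-1 + -1·-2 + -2·1.

-6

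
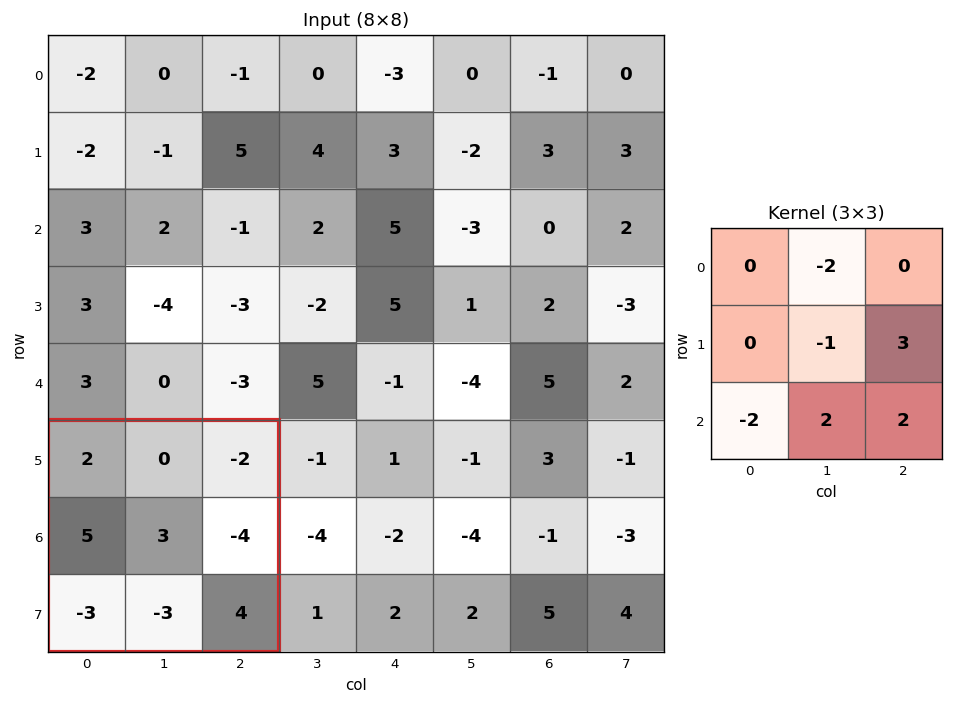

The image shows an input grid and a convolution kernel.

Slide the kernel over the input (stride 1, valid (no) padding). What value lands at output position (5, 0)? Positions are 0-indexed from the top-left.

-7

The receptive field on the input at this output position is [2 0 -2 / 5 3 -4 / -3 -3 4]. Elementwise product with the kernel and sum: 0·-2 + 3·-1 + -4·3 + -3·-2 + -3·2 + 4·2.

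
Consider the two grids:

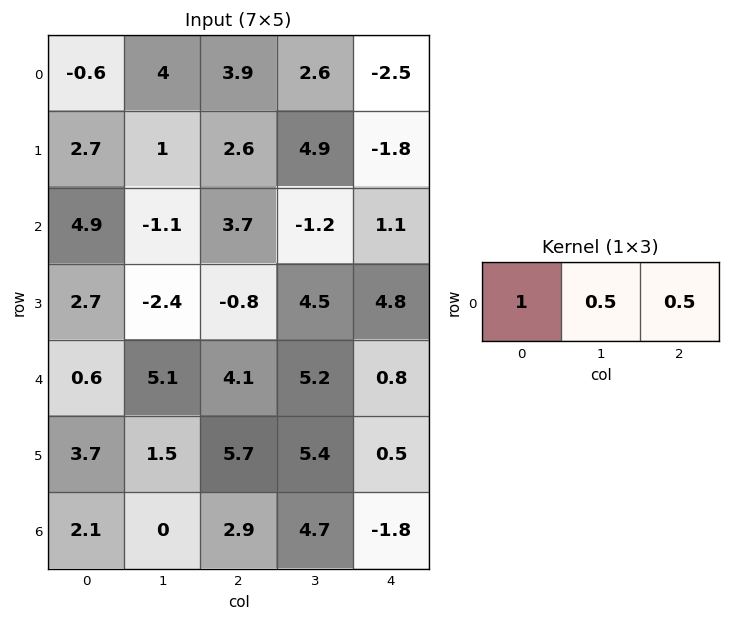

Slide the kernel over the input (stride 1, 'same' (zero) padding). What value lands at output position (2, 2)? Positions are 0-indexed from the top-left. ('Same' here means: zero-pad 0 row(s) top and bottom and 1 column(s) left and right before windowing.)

The receptive field on the zero-padded input at this output position is [-1.1 3.7 -1.2]. Elementwise product with the kernel and sum: -1.1·1 + 3.7·0.5 + -1.2·0.5.

0.15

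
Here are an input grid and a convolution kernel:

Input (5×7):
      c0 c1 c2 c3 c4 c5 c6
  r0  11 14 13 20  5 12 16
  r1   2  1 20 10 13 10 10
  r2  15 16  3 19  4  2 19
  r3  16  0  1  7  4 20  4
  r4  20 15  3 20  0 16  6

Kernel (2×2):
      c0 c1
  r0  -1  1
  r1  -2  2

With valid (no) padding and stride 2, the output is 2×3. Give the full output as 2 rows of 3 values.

Output[0,0]: The receptive field on the input at this output position is [11 14 / 2 1]. Elementwise product with the kernel and sum: 11·-1 + 14·1 + 2·-2 + 1·2.

1 -13 1
-31 28 30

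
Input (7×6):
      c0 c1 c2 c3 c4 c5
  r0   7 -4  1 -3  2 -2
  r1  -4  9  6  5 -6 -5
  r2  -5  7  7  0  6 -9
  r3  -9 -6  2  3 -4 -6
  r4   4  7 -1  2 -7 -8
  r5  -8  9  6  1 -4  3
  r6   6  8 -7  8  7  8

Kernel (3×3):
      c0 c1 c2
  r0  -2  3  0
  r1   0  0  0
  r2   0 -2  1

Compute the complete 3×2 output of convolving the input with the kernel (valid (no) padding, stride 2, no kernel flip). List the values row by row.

Output[0,0]: The receptive field on the input at this output position is [7 -4 1 / -4 9 6 / -5 7 7]. Elementwise product with the kernel and sum: 7·-2 + -4·3 + 7·-2 + 7·1.

-33 -5
16 -25
-10 -1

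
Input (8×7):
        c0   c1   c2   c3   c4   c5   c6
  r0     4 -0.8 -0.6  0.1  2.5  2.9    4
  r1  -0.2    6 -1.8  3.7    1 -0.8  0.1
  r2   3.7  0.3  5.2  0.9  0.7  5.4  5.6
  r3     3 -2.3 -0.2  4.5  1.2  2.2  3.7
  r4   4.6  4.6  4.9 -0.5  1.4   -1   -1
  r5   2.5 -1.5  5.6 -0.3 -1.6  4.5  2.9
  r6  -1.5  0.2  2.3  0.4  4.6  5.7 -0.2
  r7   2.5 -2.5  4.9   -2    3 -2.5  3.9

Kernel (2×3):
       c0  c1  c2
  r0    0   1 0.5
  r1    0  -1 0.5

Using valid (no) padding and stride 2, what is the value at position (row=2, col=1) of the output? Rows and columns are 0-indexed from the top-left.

-0.3

The receptive field on the input at this output position is [4.9 -0.5 1.4 / 5.6 -0.3 -1.6]. Elementwise product with the kernel and sum: -0.5·1 + 1.4·0.5 + -0.3·-1 + -1.6·0.5.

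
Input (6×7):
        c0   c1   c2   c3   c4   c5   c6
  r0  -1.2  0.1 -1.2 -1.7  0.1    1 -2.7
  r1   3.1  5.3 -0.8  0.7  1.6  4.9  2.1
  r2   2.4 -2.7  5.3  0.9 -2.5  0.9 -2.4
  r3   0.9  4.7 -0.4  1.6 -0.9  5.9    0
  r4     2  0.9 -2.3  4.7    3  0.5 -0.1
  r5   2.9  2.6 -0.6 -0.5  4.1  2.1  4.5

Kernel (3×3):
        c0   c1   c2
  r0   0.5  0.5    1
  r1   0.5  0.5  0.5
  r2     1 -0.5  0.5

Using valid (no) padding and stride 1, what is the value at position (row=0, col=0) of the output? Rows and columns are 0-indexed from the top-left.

8.45

The receptive field on the input at this output position is [-1.2 0.1 -1.2 / 3.1 5.3 -0.8 / 2.4 -2.7 5.3]. Elementwise product with the kernel and sum: -1.2·0.5 + 0.1·0.5 + -1.2·1 + 3.1·0.5 + 5.3·0.5 + -0.8·0.5 + 2.4·1 + -2.7·-0.5 + 5.3·0.5.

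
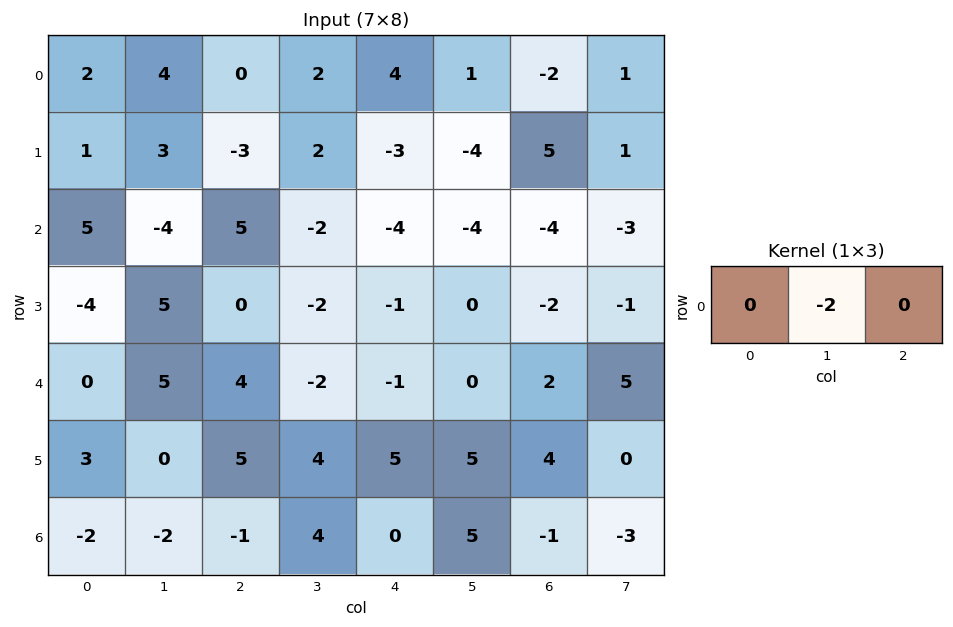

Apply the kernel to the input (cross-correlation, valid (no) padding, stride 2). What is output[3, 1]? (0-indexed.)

The receptive field on the input at this output position is [-1 4 0]. Elementwise product with the kernel and sum: 4·-2.

-8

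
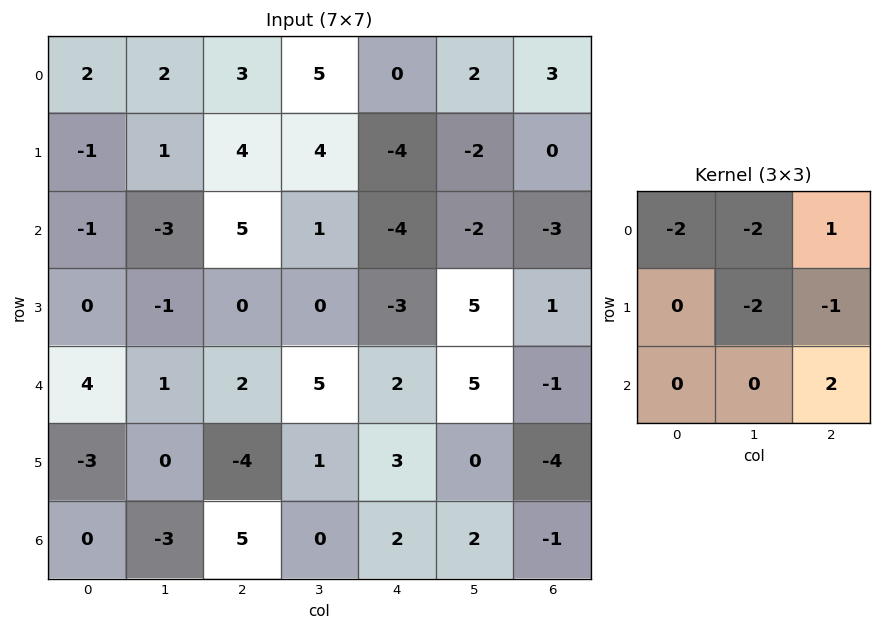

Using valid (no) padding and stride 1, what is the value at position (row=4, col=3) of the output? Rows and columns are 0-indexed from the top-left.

-11

The receptive field on the input at this output position is [5 2 5 / 1 3 0 / 0 2 2]. Elementwise product with the kernel and sum: 5·-2 + 2·-2 + 5·1 + 3·-2 + 0·-1 + 2·2.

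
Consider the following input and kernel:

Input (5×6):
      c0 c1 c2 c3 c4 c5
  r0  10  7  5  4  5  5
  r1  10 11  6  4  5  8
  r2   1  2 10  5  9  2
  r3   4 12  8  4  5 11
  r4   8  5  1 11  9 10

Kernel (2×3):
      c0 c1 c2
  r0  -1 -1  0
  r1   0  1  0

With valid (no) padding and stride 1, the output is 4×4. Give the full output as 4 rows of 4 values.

Output[0,0]: The receptive field on the input at this output position is [10 7 5 / 10 11 6]. Elementwise product with the kernel and sum: 10·-1 + 7·-1 + 11·1.
Output[0,1]: The receptive field on the input at this output position is [7 5 4 / 11 6 4]. Elementwise product with the kernel and sum: 7·-1 + 5·-1 + 6·1.

-6 -6 -5 -4
-19 -7 -5 0
9 -4 -11 -9
-11 -19 -1 0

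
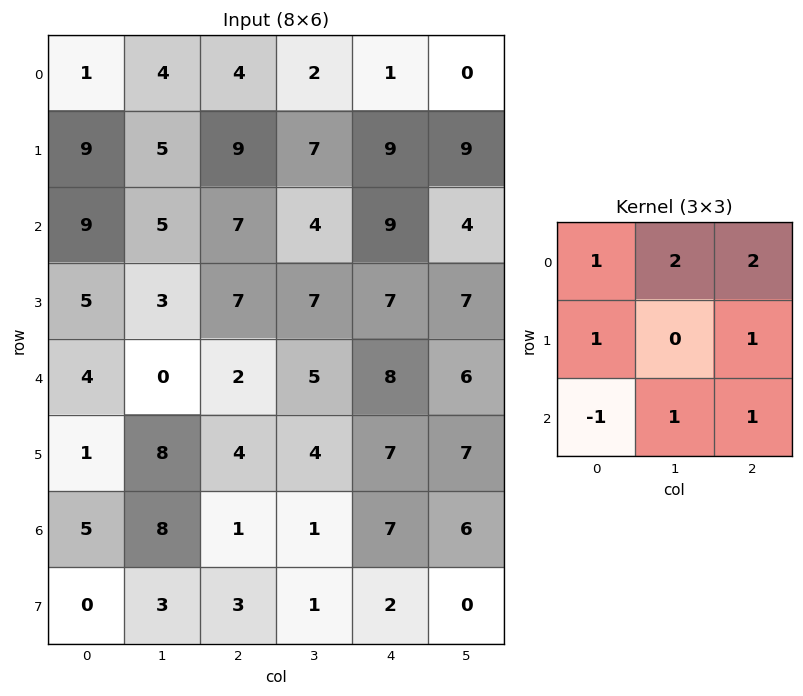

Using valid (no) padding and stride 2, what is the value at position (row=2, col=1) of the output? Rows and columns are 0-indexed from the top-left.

46

The receptive field on the input at this output position is [2 5 8 / 4 4 7 / 1 1 7]. Elementwise product with the kernel and sum: 2·1 + 5·2 + 8·2 + 4·1 + 7·1 + 1·-1 + 1·1 + 7·1.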